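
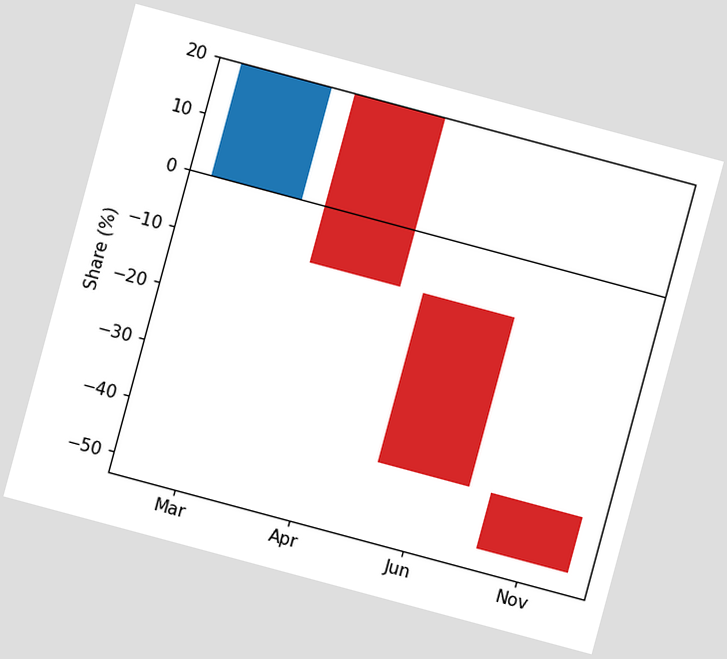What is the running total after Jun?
-40%

The chart is tilted about 15° clockwise. After Jun the running total reaches -40%.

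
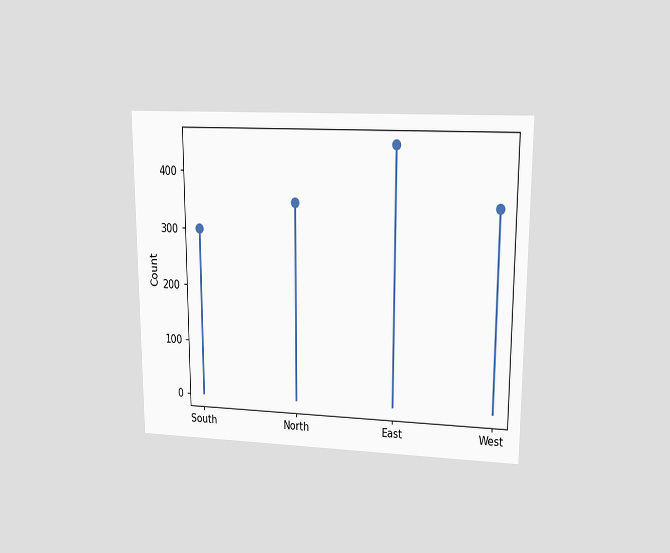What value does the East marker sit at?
450

The chart is viewed at a slight angle. The East marker sits at 450.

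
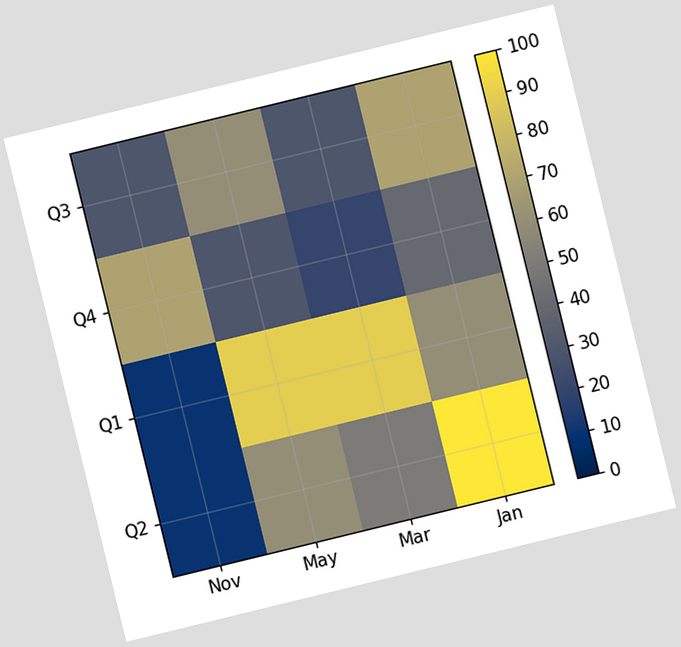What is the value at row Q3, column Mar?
The chart is tilted about 14° counter-clockwise. Matching cell (Q3, Mar) against the colorbar gives 30.

30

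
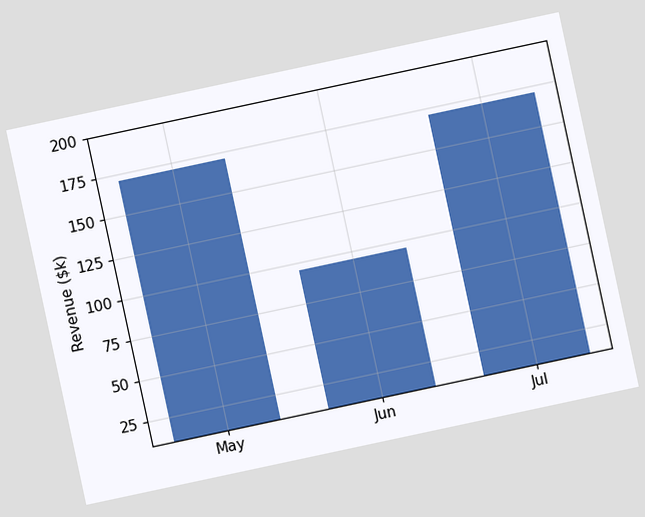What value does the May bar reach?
$171k

The chart is tilted about 12° counter-clockwise. Reading along the chart's y-axis, the May bar reaches $171k.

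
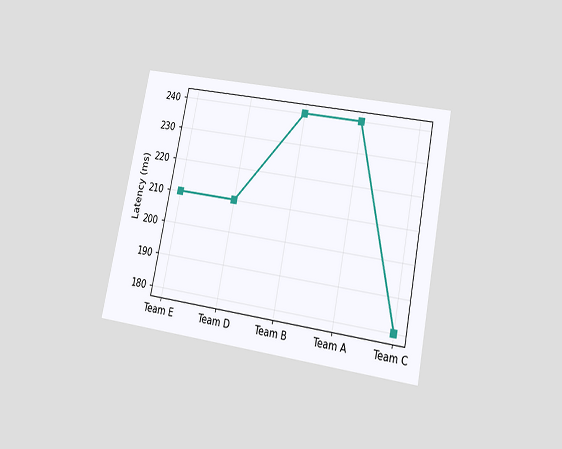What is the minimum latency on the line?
The chart is tilted about 11° clockwise and viewed slightly from below. The lowest point is at Team C, and reading across to the y-axis gives 180ms.

180ms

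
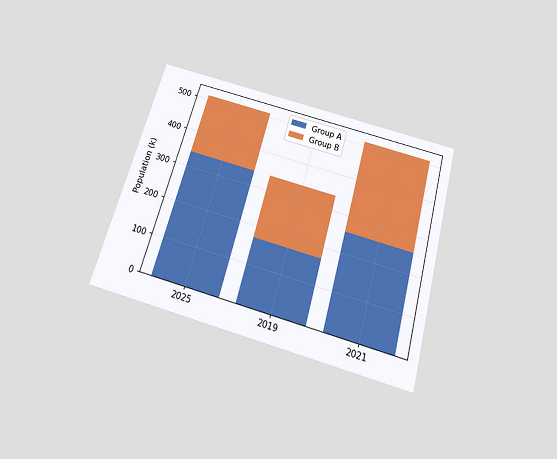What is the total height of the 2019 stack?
340k

The chart is tilted about 16° clockwise and viewed slightly from below. The 2019 stack's top reaches 340k on the y-axis.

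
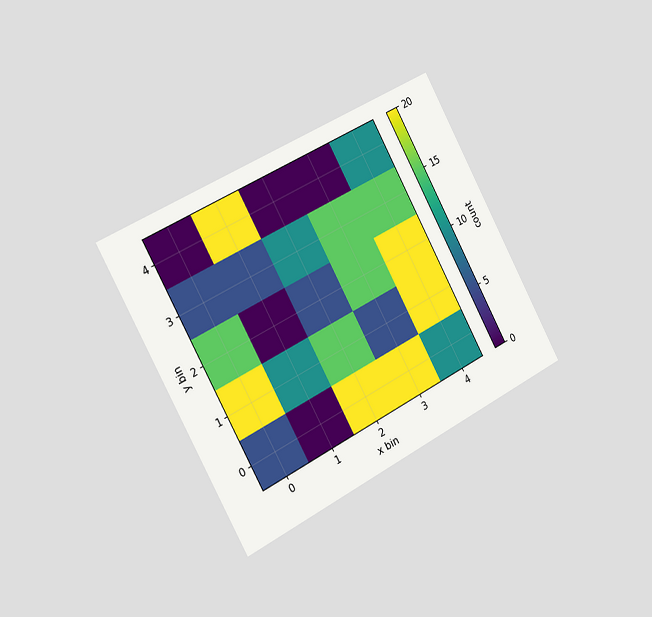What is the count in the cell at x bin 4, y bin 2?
20

The chart is tilted about 28° counter-clockwise and viewed slightly from the left. Matching the cell (4, 2) against the colorbar gives 20.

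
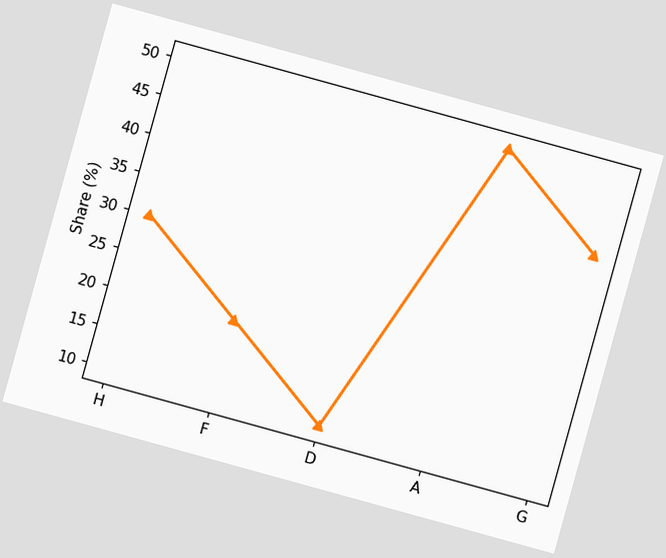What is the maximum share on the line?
The chart is tilted about 15° clockwise. The highest point is at A, and reading across to the y-axis gives 50%.

50%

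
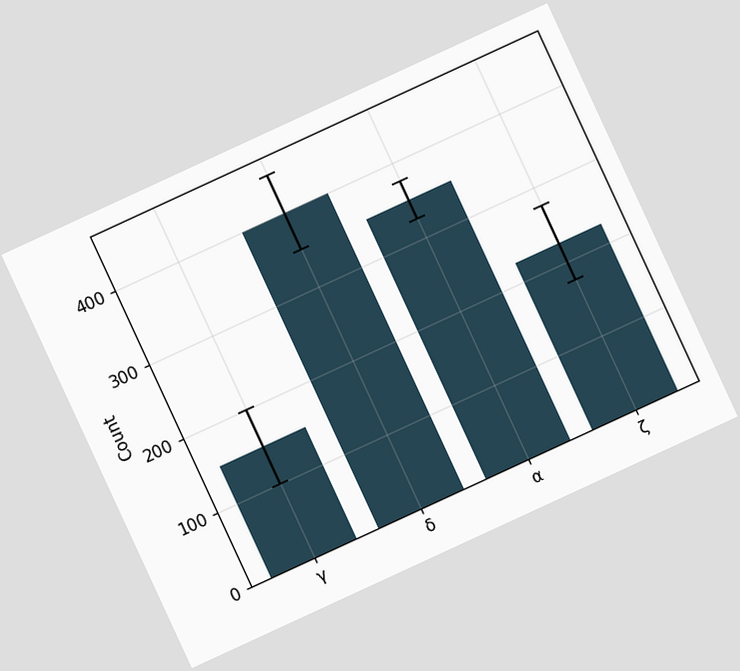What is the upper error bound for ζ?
The chart is tilted about 25° counter-clockwise. The ζ bar's upper whisker reaches 275.

275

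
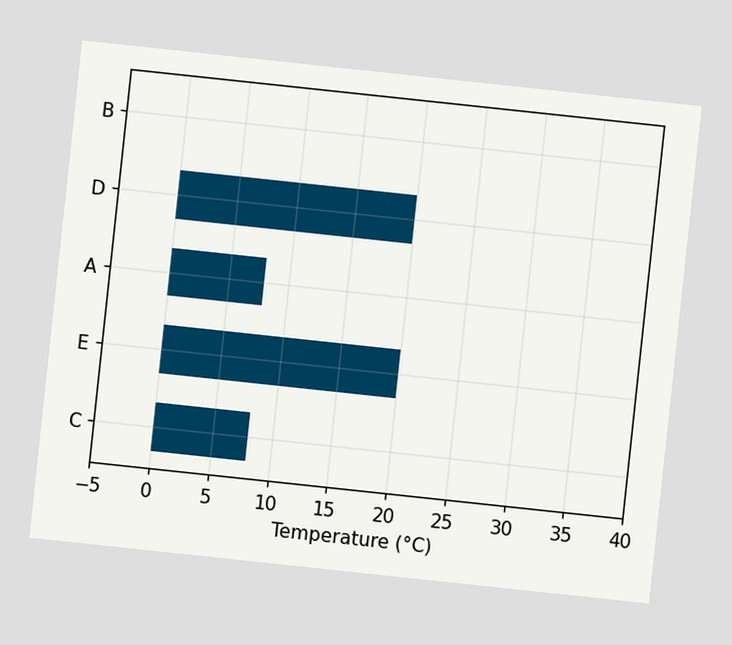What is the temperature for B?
The chart is tilted about 6° clockwise. Reading along the chart's x-axis, the B bar reaches 0°C.

0°C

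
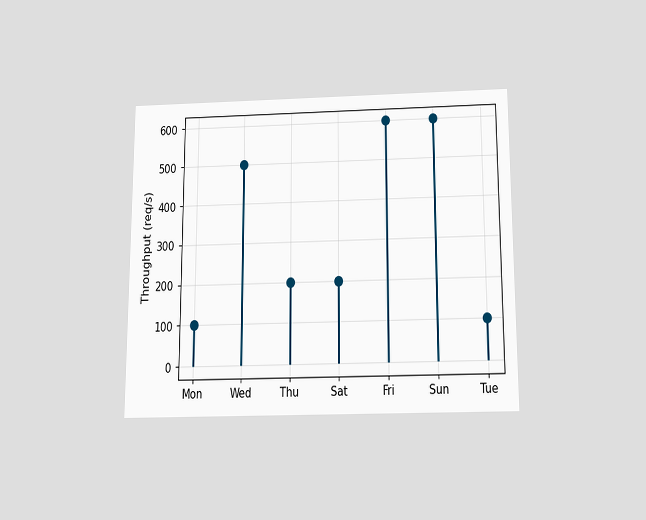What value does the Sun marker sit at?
600req/s

The chart is viewed slightly from below. The Sun marker sits at 600req/s.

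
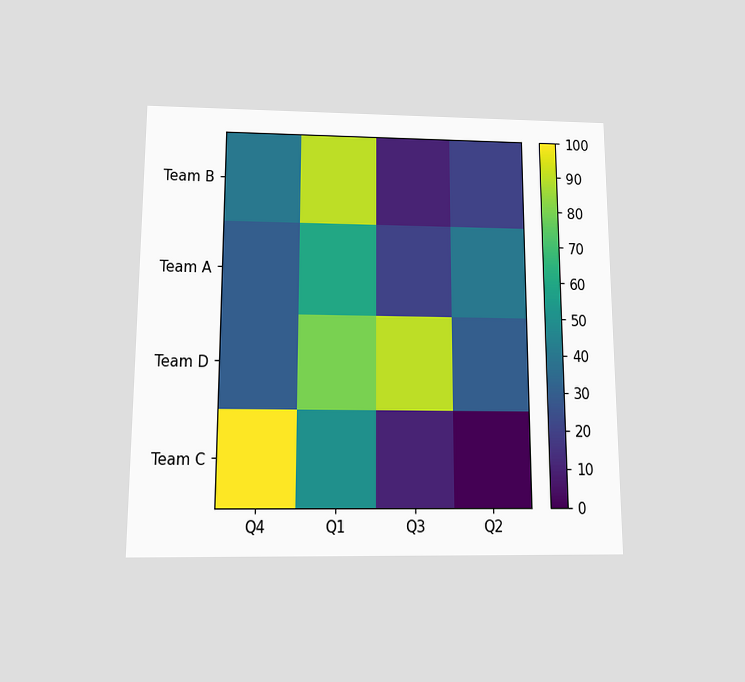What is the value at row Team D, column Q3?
The chart is viewed slightly from below. Matching cell (Team D, Q3) against the colorbar gives 90.

90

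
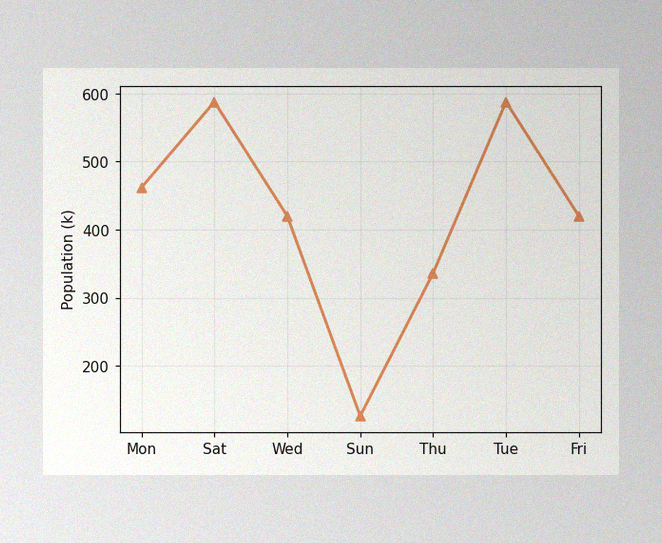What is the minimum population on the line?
126k

The image has some photo noise and uneven lighting. The lowest point is at Sun, and reading across to the y-axis gives 126k.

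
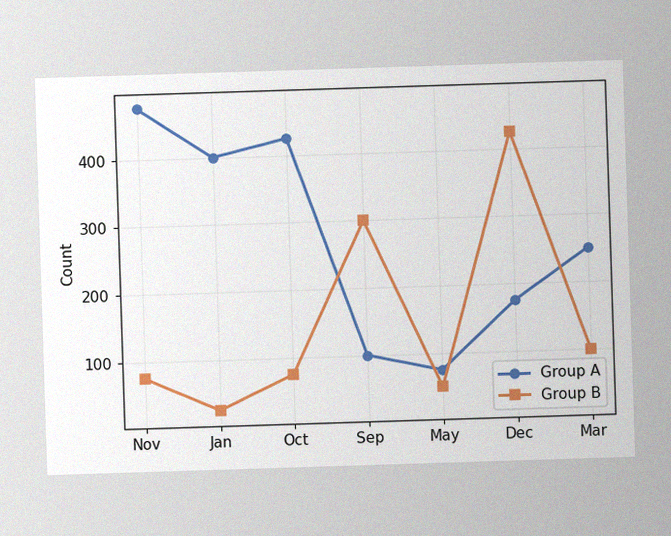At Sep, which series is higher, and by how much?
The image has some photo noise and uneven lighting. At Sep, Group B sits above the other line by 200.

Group B, by 200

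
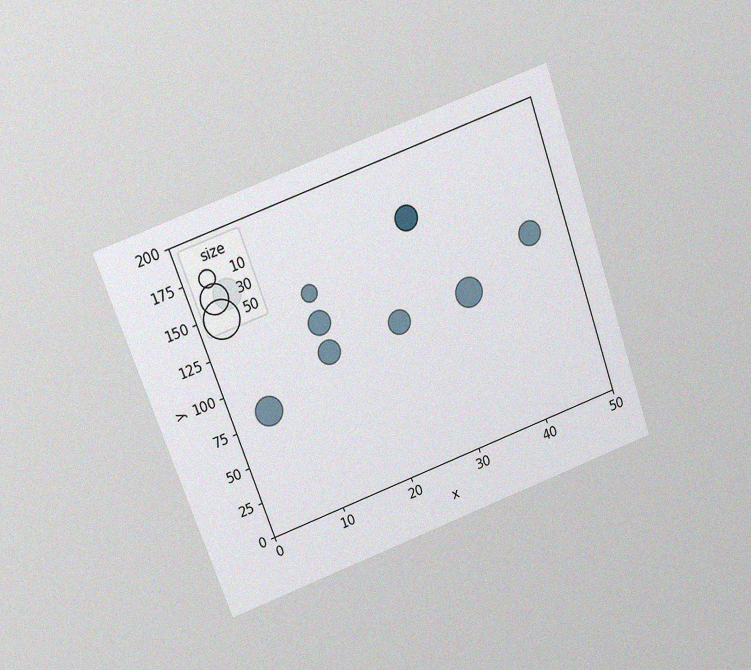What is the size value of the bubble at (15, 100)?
The chart is tilted about 20° counter-clockwise and viewed slightly from above, with some photo noise. Matching the bubble at (15, 100) against the size legend gives 20.

20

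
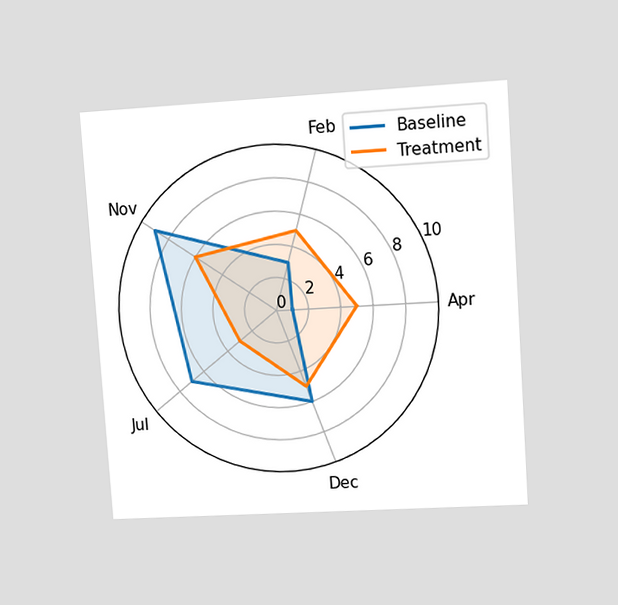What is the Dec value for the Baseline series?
6

The chart is tilted about 4° counter-clockwise and viewed at a slight angle. On the Dec axis, Baseline reaches 6.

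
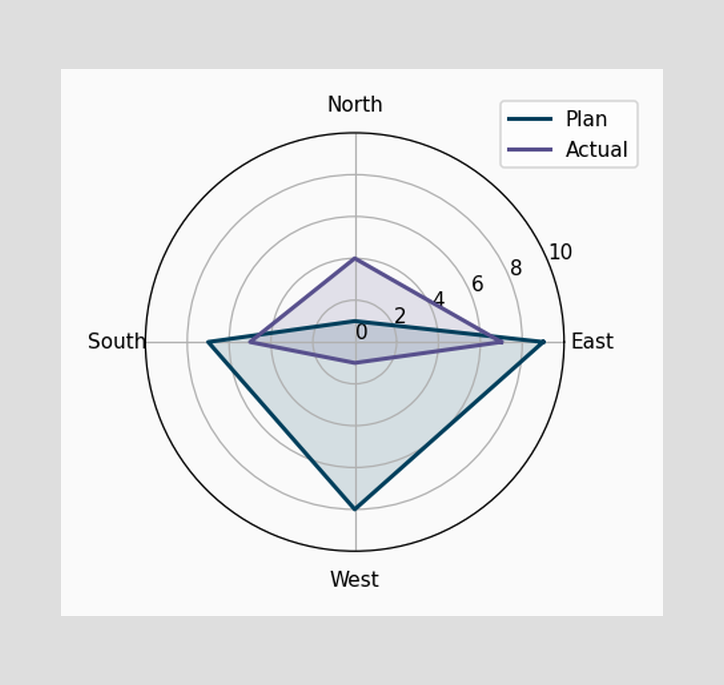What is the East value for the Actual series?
7

On the East axis, Actual reaches 7.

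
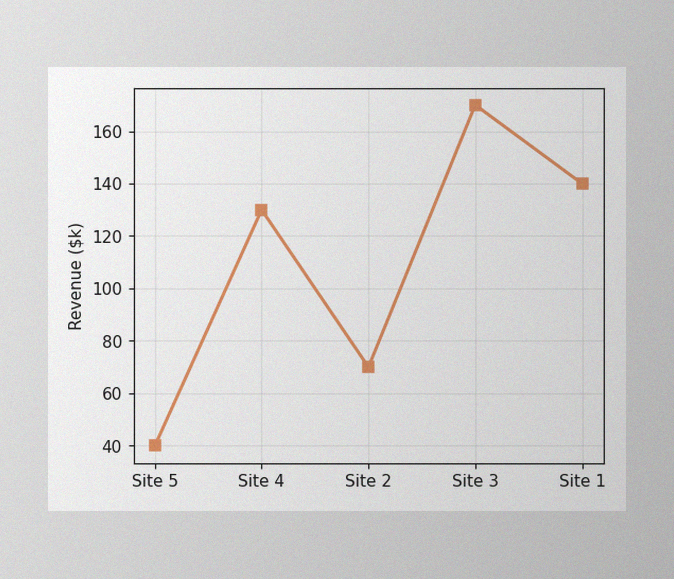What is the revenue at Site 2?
$70k

The image has some photo noise and uneven lighting. At Site 2, the line is at $70k.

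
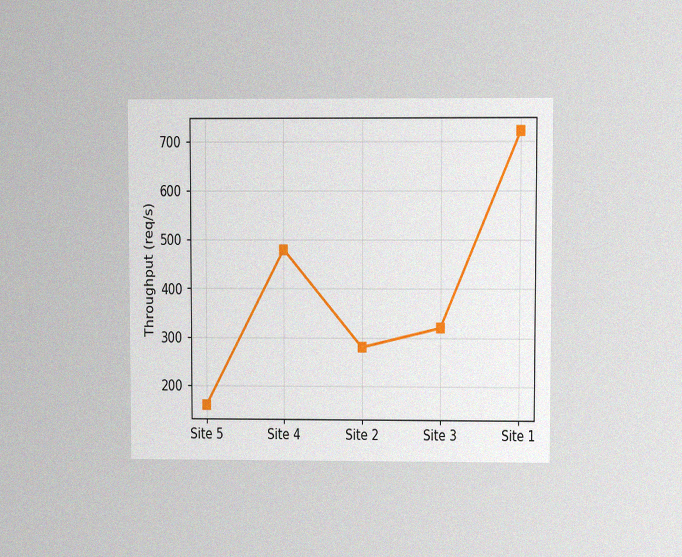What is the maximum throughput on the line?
720req/s

The chart is viewed at a slight angle, with some photo noise. The highest point is at Site 1, and reading across to the y-axis gives 720req/s.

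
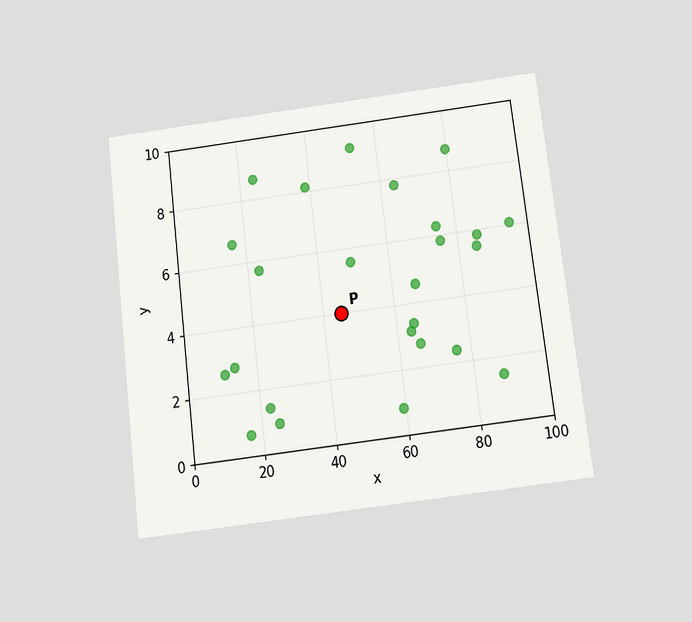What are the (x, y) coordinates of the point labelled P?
The chart is tilted about 7° counter-clockwise and viewed slightly from below. Following the gridlines from P to each axis, P sits at (45, 4).

(45, 4)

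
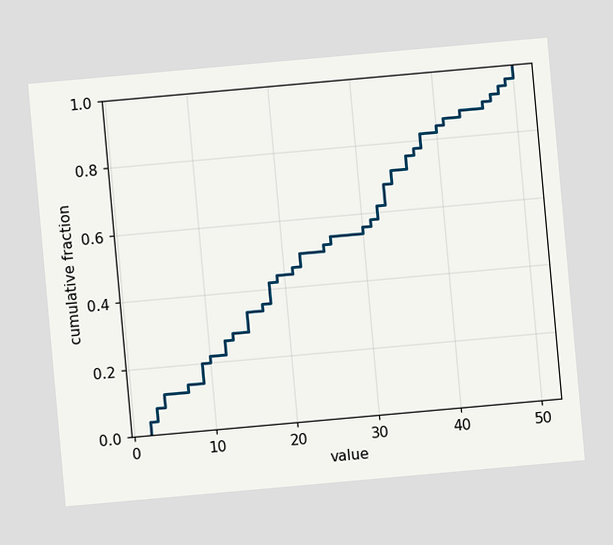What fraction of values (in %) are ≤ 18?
The chart is tilted about 5° counter-clockwise. At x=18 the ECDF step is at 42%.

42%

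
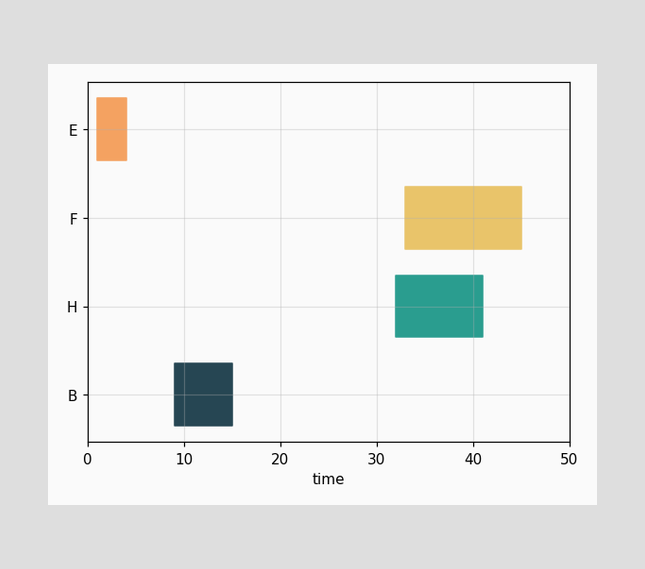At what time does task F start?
The F bar begins at t=33.

33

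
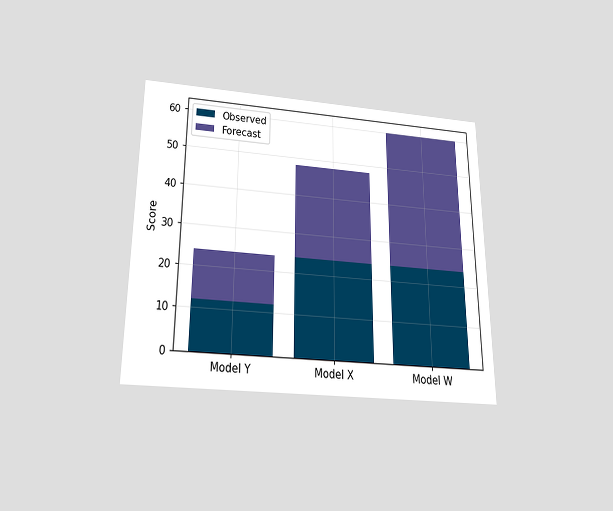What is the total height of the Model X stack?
48

The chart is viewed slightly from below. The Model X stack's top reaches 48 on the y-axis.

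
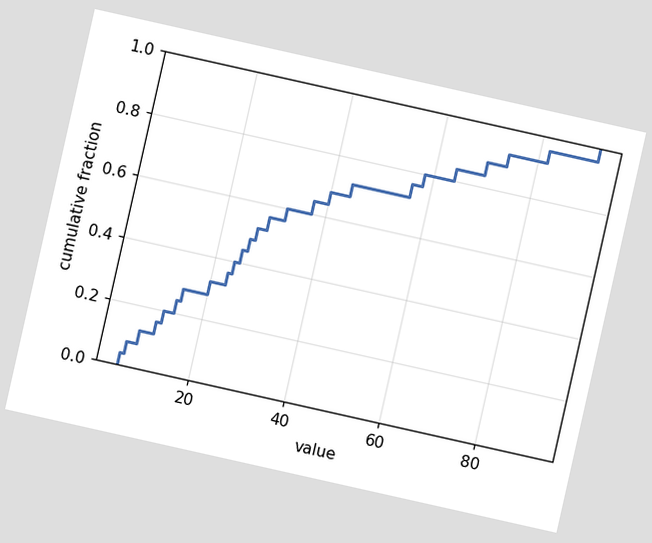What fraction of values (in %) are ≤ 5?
4%

The chart is tilted about 13° clockwise. At x=5 the ECDF step is at 4%.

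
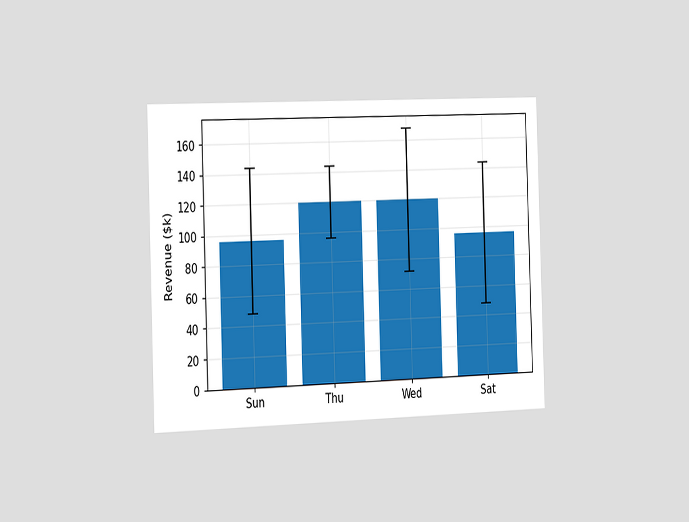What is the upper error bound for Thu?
The chart is viewed slightly from the left. The Thu bar's upper whisker reaches $144k.

$144k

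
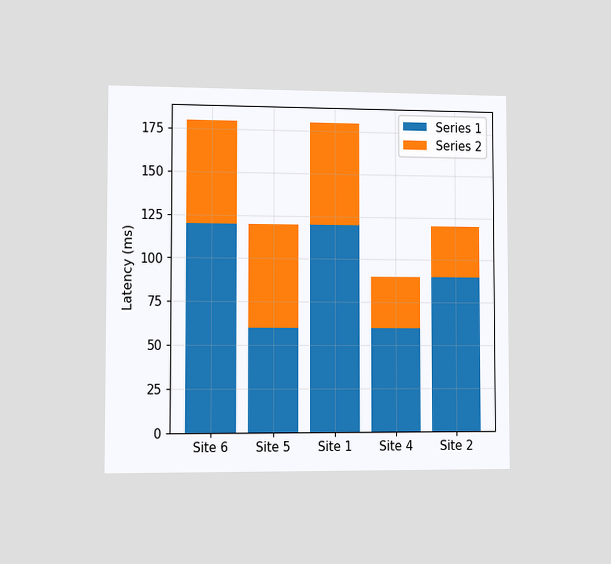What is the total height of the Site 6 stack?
The chart is viewed slightly from the left. The Site 6 stack's top reaches 180ms on the y-axis.

180ms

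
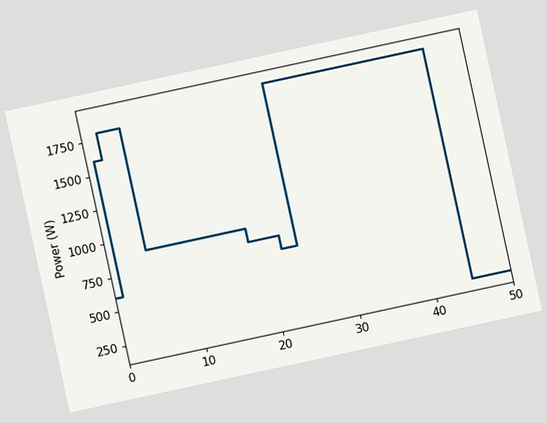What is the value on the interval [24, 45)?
The chart is tilted about 12° counter-clockwise. On [24, 45) the step sits at 1900W.

1900W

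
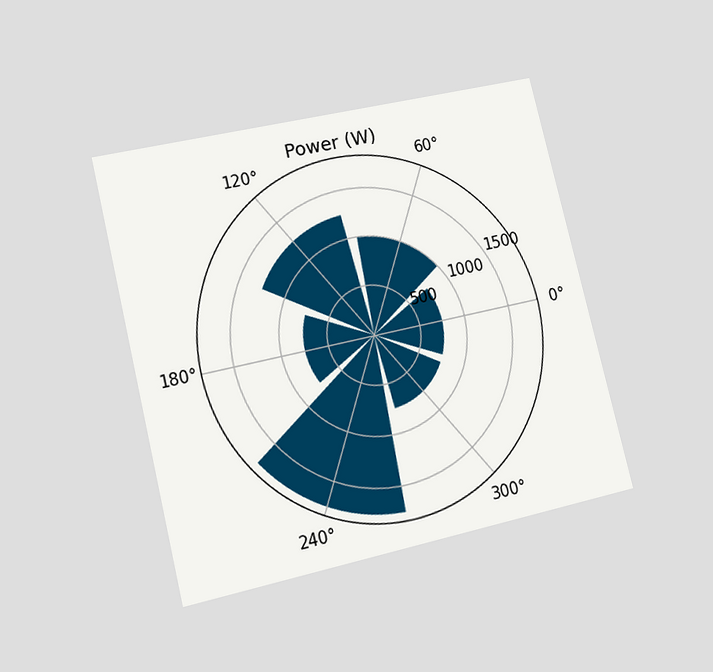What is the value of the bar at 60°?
1000W

The chart is tilted about 14° counter-clockwise and viewed at a slight angle. The bar at 60° reaches 1000W on the radial axis.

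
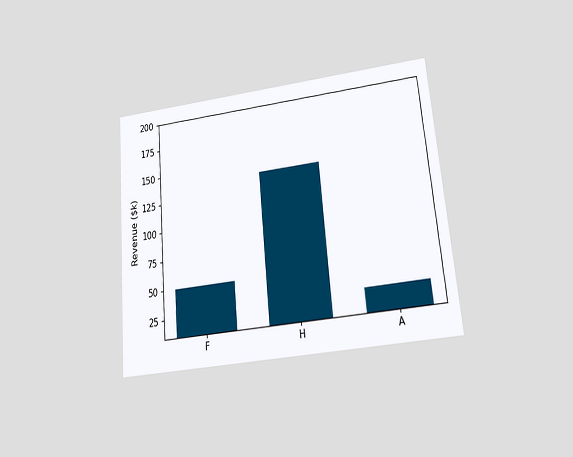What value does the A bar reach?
The chart is tilted about 5° counter-clockwise and viewed at a slight angle. Reading along the chart's y-axis, the A bar reaches $30k.

$30k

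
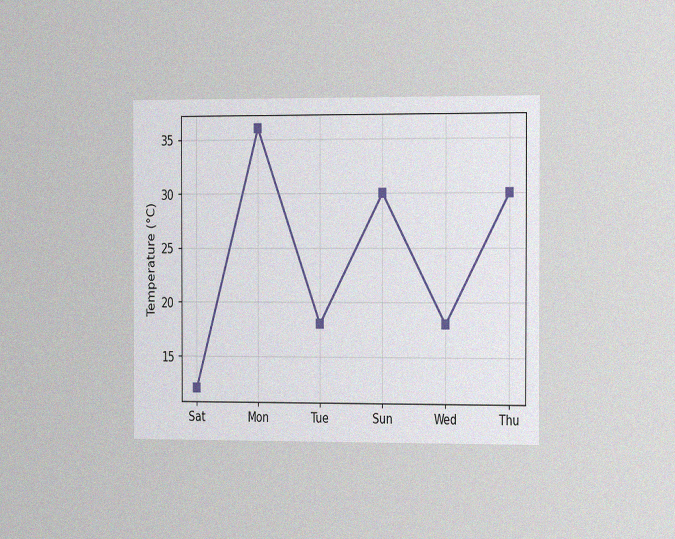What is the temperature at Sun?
The chart is viewed slightly from the right, with some photo noise. At Sun, the line is at 30°C.

30°C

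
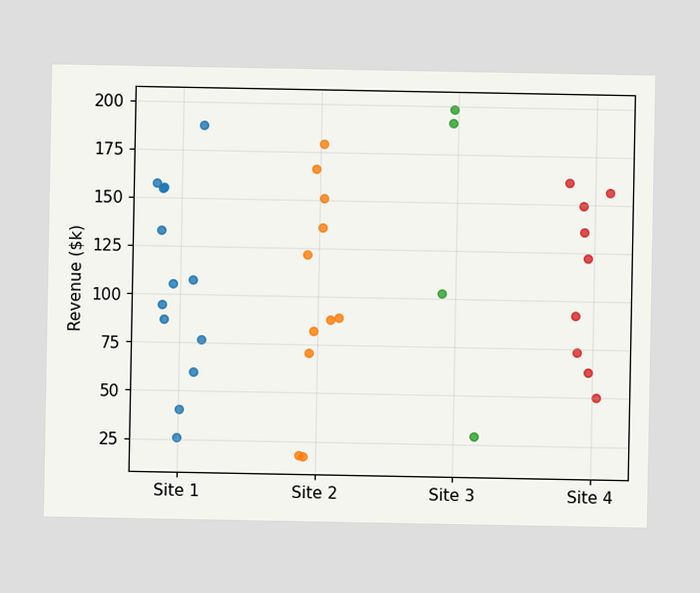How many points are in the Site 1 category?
13

Counting the markers in the Site 1 column gives 13.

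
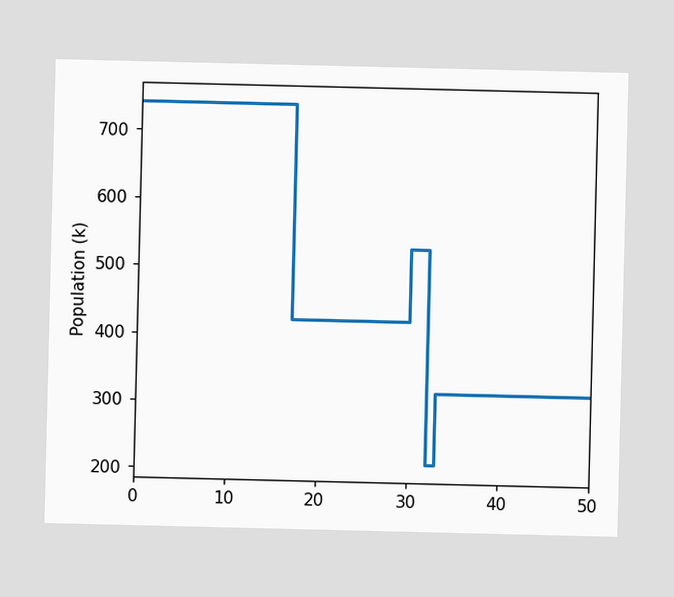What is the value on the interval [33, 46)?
On [33, 46) the step sits at 318k.

318k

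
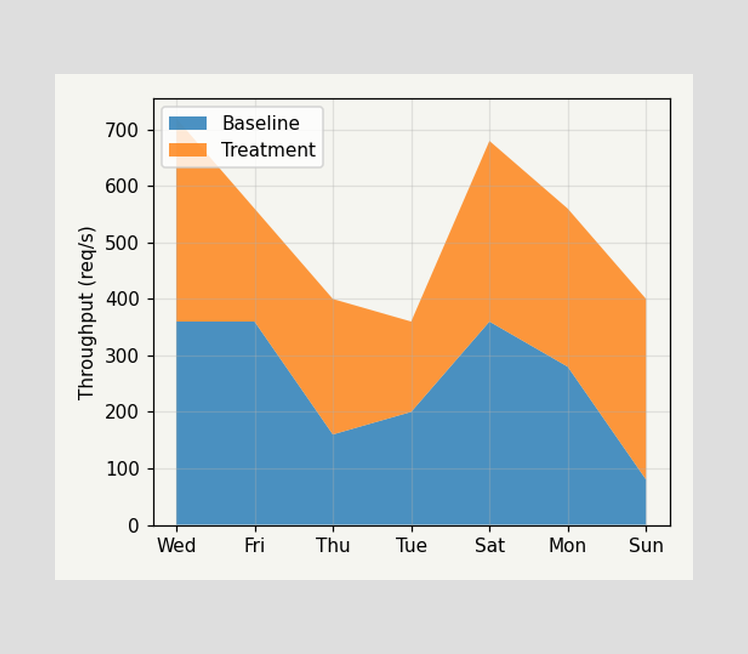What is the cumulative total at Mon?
The stacked total at Mon reaches 560req/s.

560req/s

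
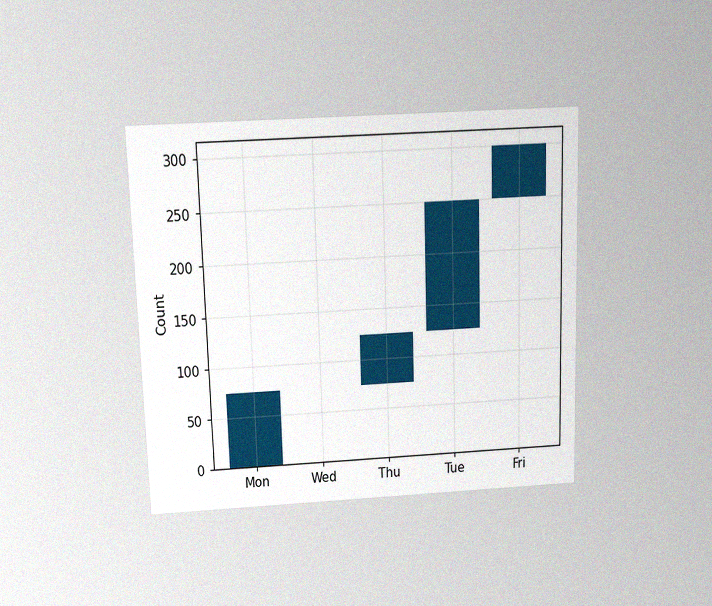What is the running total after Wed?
75

The chart is viewed slightly from above, with some photo noise. After Wed the running total reaches 75.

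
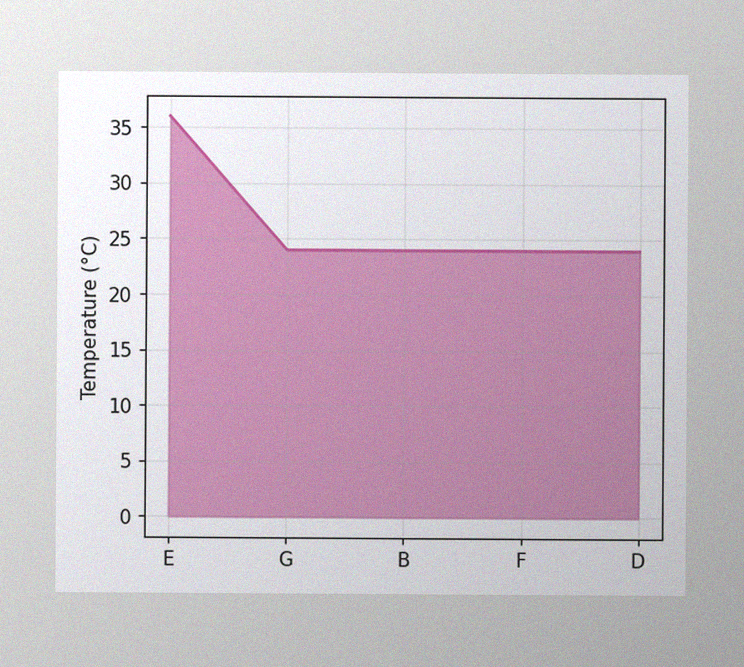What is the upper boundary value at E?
The image has some photo noise and uneven lighting. At E the upper boundary is at 36°C.

36°C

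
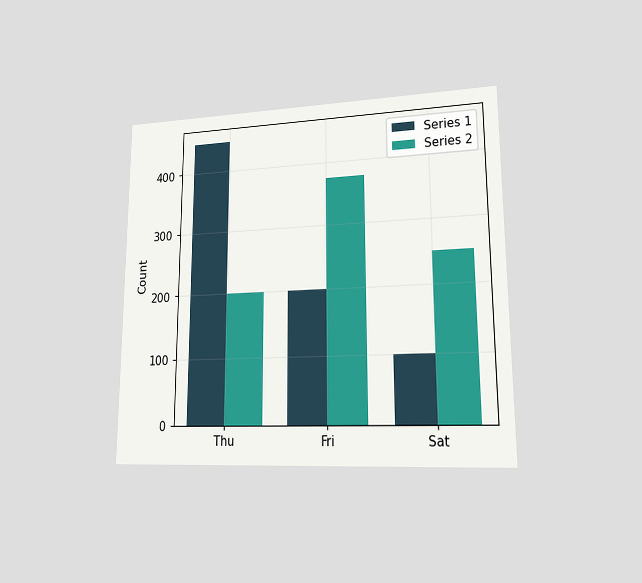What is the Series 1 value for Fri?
200

The chart is viewed at a slight angle. The Series 1 bar at Fri reaches 200 on the y-axis.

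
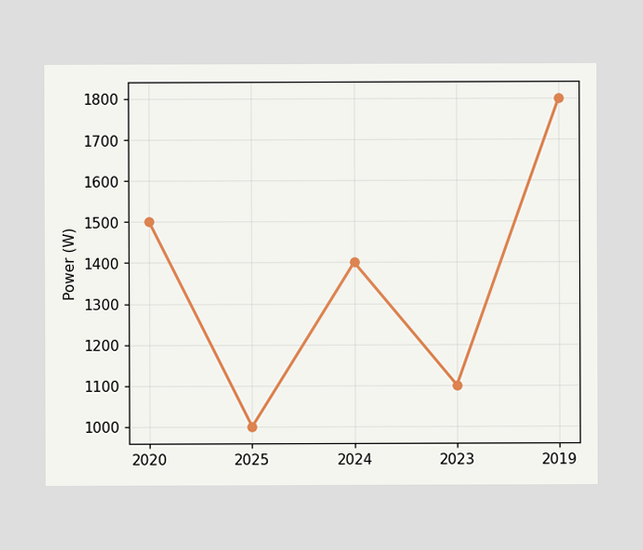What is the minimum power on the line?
1000W

The lowest point is at 2025, and reading across to the y-axis gives 1000W.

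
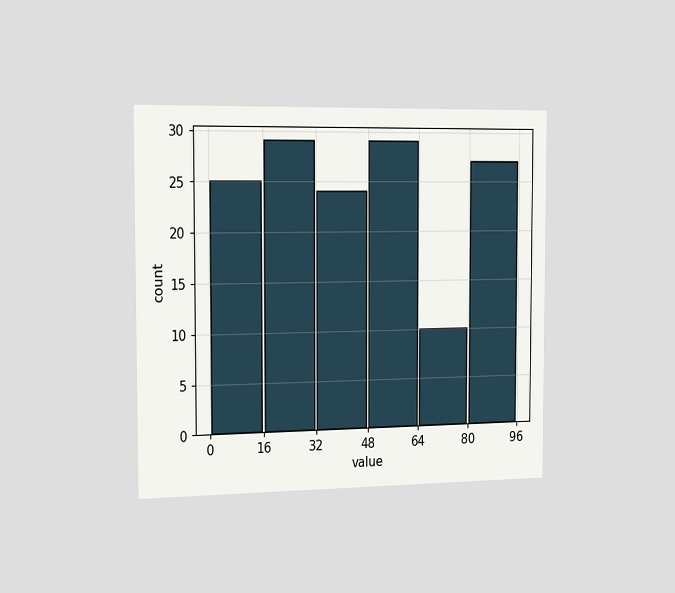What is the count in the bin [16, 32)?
The chart is viewed slightly from the left. The [16, 32) bin has height 29.

29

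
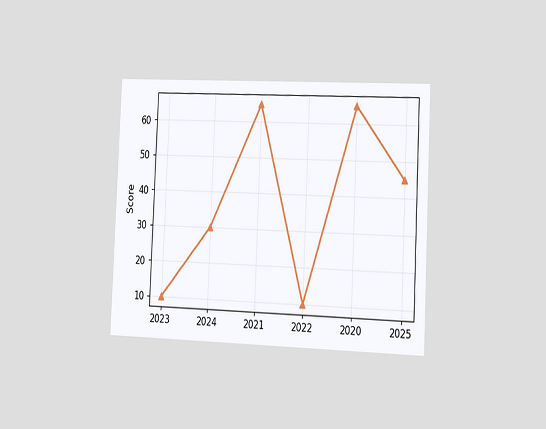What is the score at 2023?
10

The chart is tilted about 3° clockwise and viewed slightly from the right. At 2023, the line is at 10.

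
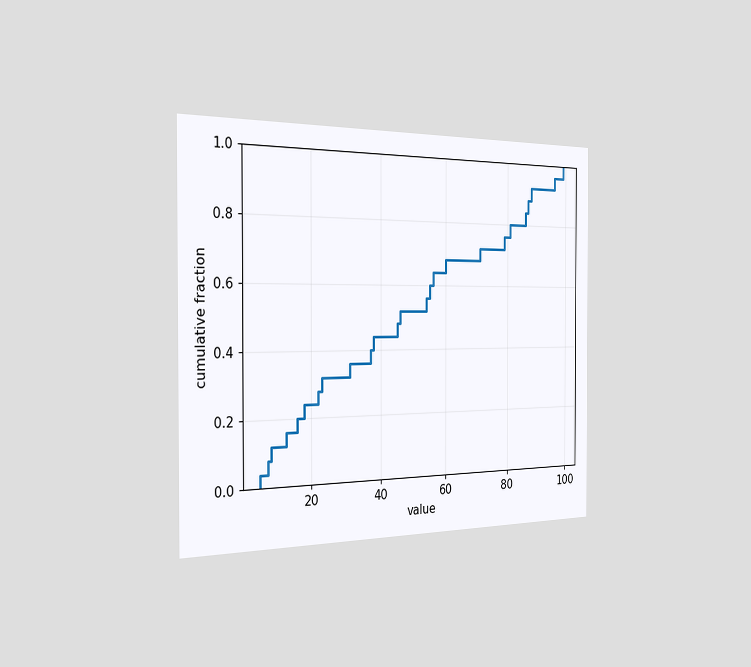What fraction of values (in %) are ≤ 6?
4%

The chart is viewed slightly from the left. At x=6 the ECDF step is at 4%.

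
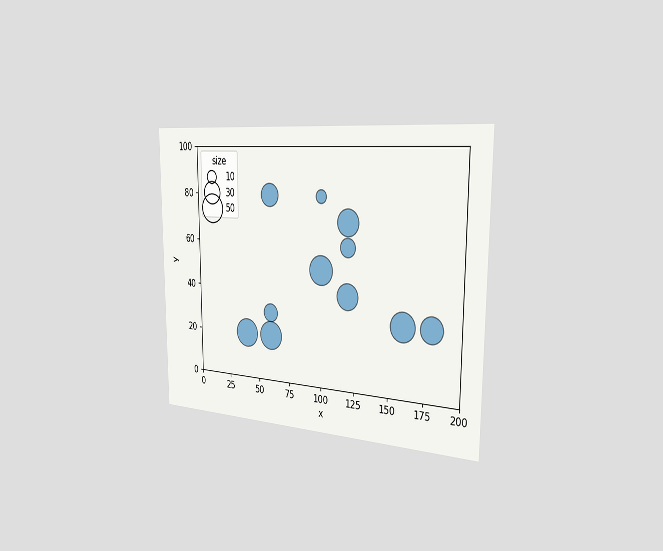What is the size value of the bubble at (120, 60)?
The chart is viewed slightly from the right. Matching the bubble at (120, 60) against the size legend gives 20.

20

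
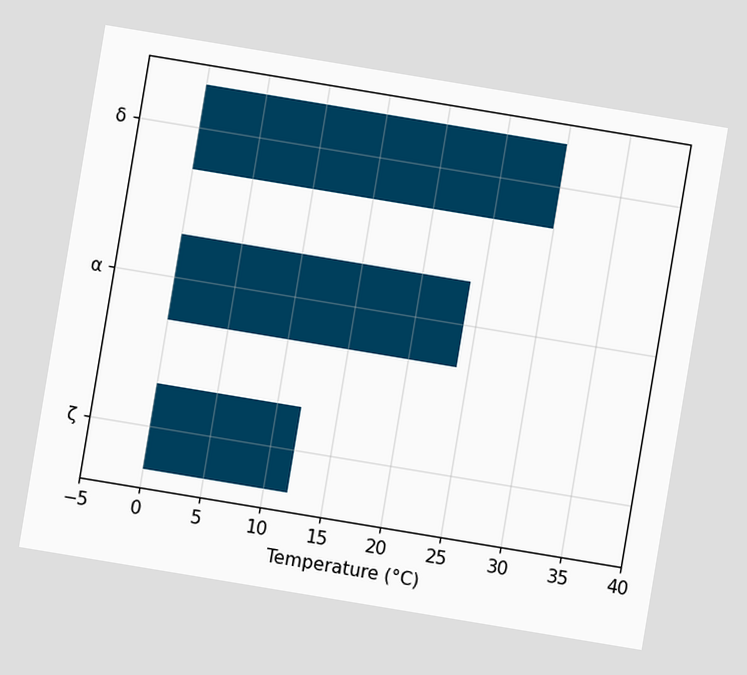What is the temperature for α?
The chart is tilted about 9° clockwise. Reading along the chart's x-axis, the α bar reaches 24°C.

24°C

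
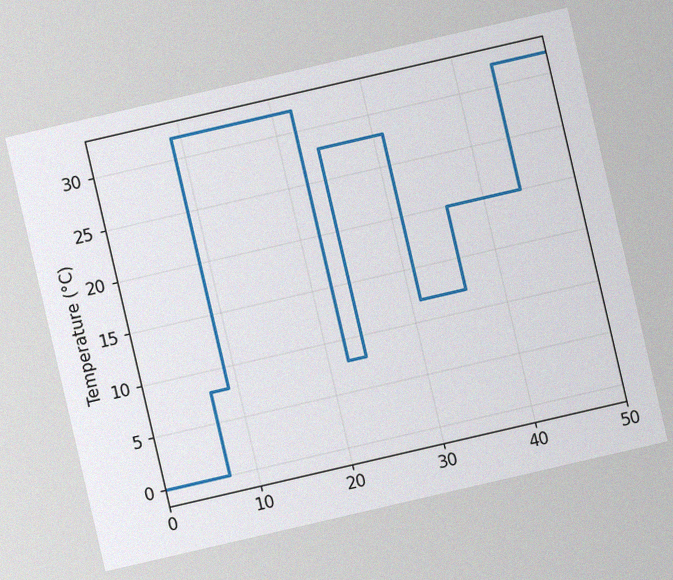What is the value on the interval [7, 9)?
The chart is tilted about 13° counter-clockwise, with some photo noise. On [7, 9) the step sits at 8°C.

8°C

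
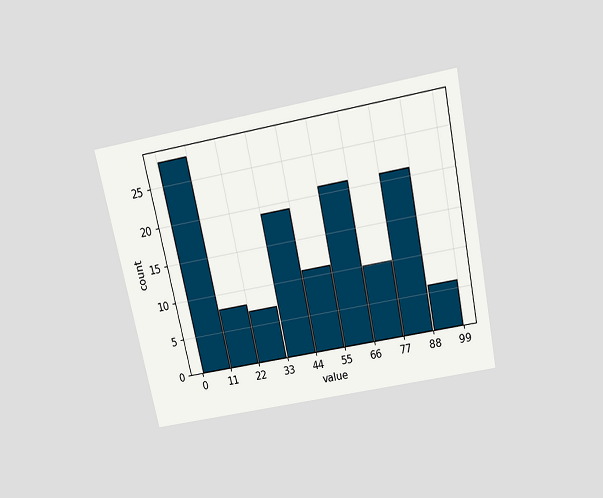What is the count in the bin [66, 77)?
The chart is tilted about 12° counter-clockwise and viewed slightly from above. The [66, 77) bin has height 10.

10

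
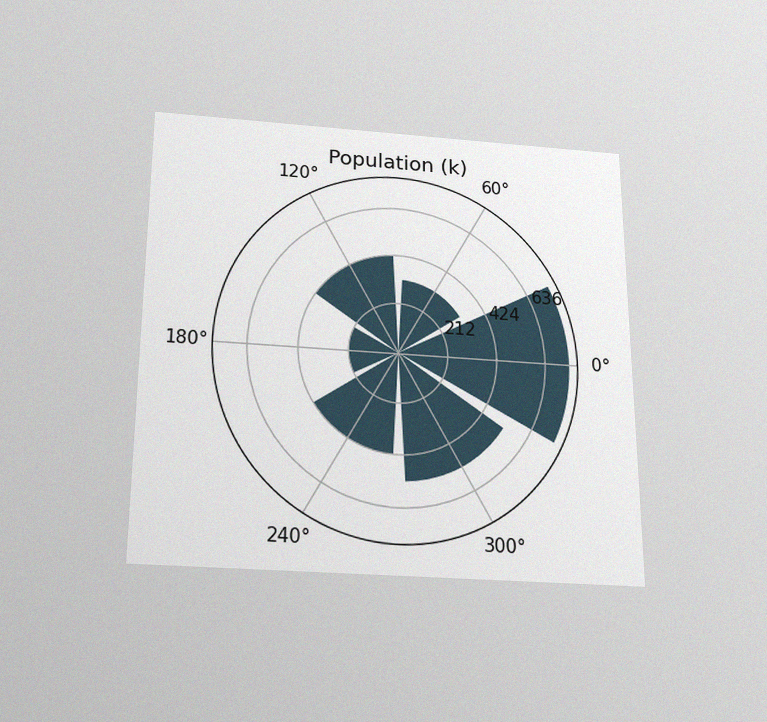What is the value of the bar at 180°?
212k

The chart is viewed slightly from below, with some photo noise. The bar at 180° reaches 212k on the radial axis.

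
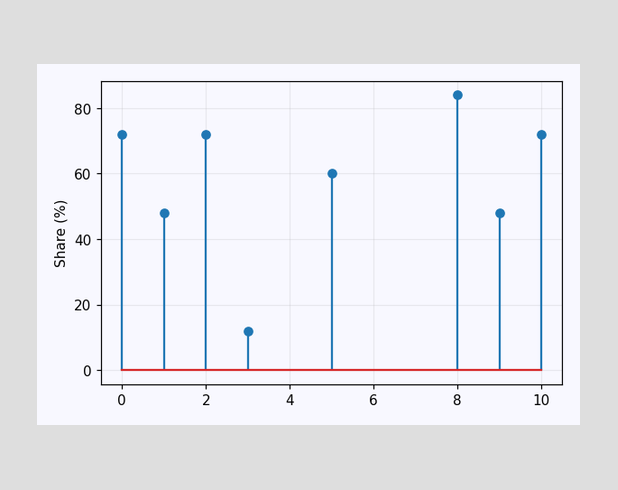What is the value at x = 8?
84%

The stem at x=8 reaches 84%.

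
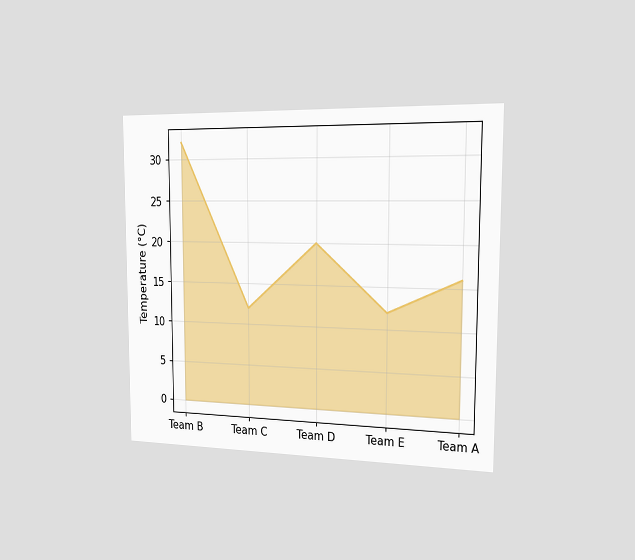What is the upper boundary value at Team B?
32°C

The chart is viewed slightly from the right. At Team B the upper boundary is at 32°C.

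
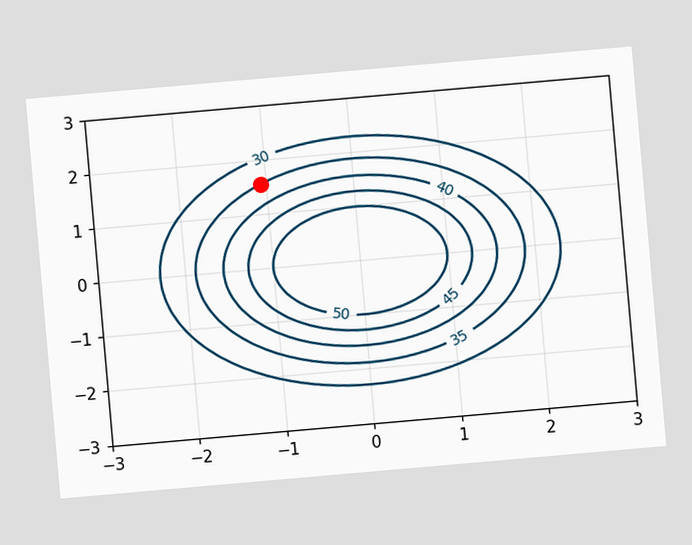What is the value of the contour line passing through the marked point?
The chart is tilted about 5° counter-clockwise. The marked point sits on the contour labelled 35.

35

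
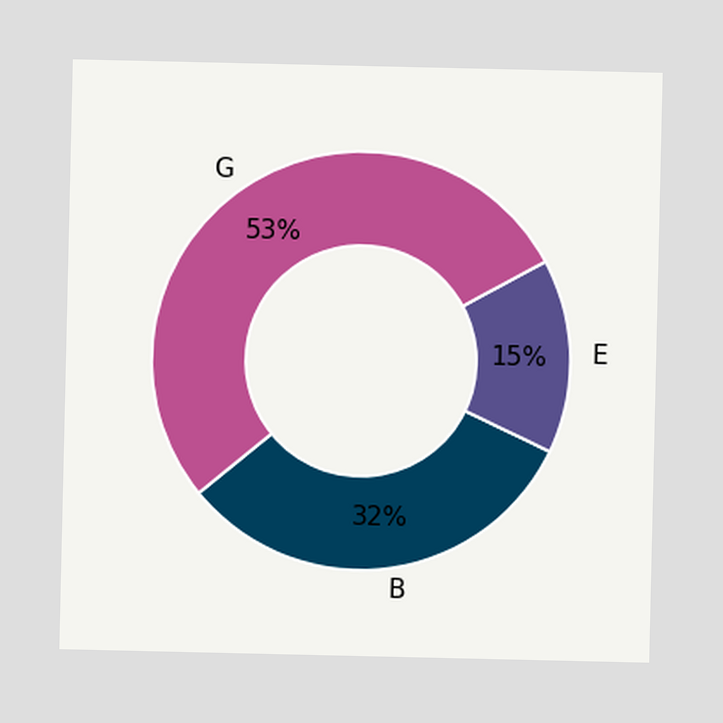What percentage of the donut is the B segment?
32%

The B segment takes up 32% of the ring.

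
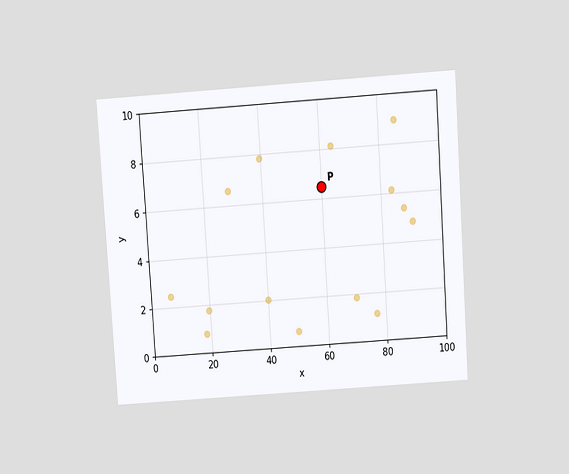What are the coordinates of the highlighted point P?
(60, 6.5)

The chart is tilted about 4° counter-clockwise and viewed slightly from above. Following the gridlines from P to each axis, P sits at (60, 6.5).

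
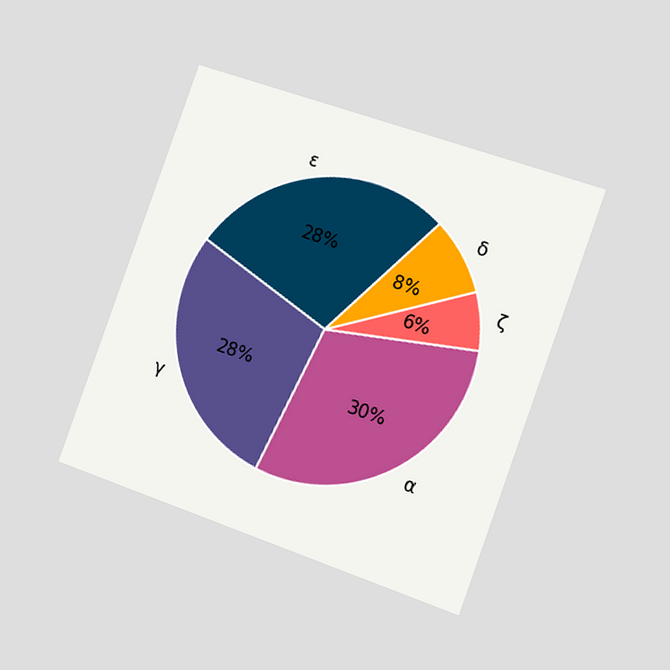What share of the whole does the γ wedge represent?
The chart is tilted about 20° clockwise and viewed slightly from the right. The γ slice takes up 28% of the pie.

28%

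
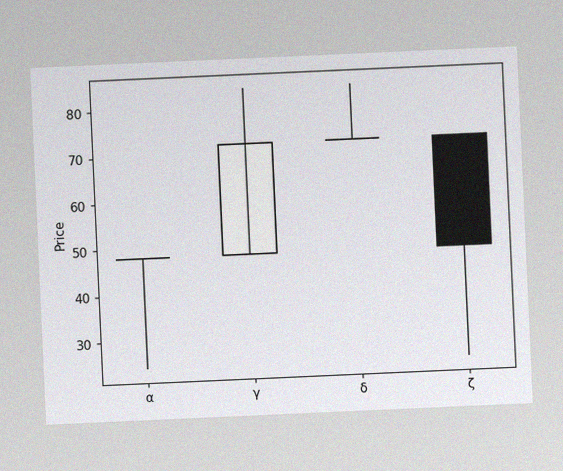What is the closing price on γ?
72

The chart is tilted about 3° counter-clockwise, with some photo noise. The γ candle closes at 72.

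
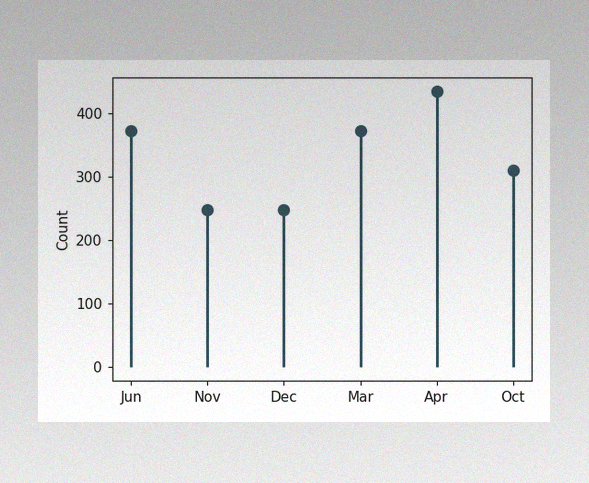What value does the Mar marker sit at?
372

The image has some photo noise and uneven lighting. The Mar marker sits at 372.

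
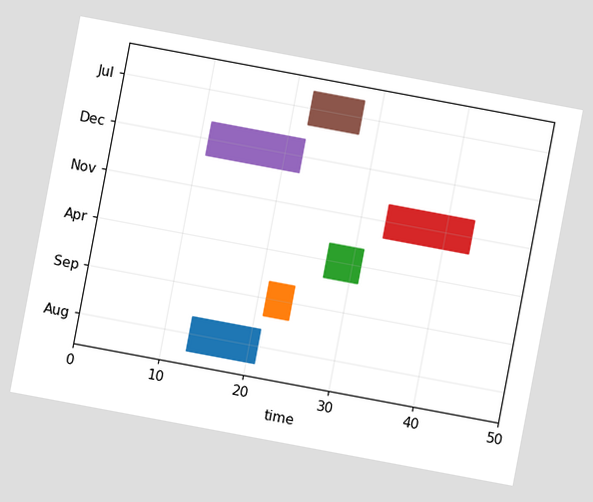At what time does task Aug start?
The chart is tilted about 11° clockwise. The Aug bar begins at t=13.

13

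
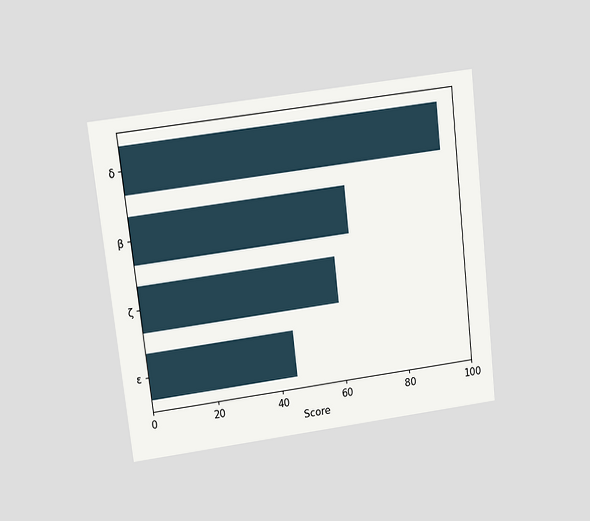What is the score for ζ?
60

The chart is tilted about 7° counter-clockwise and viewed slightly from above. Reading along the chart's x-axis, the ζ bar reaches 60.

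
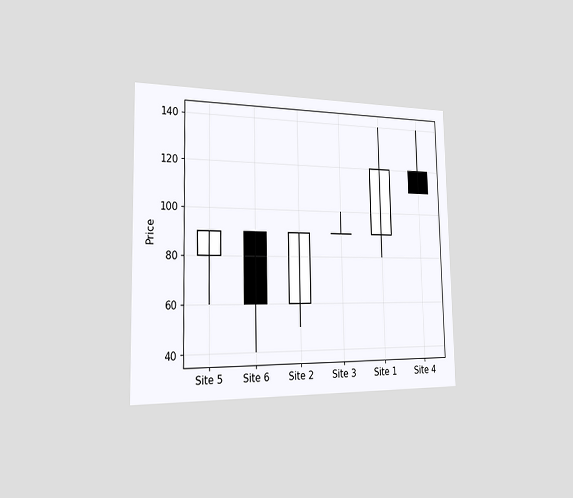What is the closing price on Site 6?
60

The chart is viewed slightly from the left. The Site 6 candle closes at 60.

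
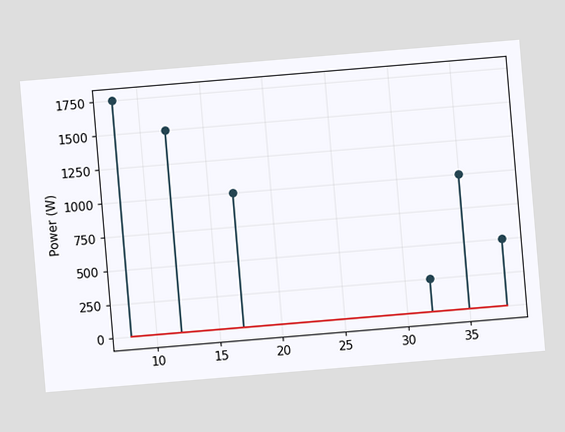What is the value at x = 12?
1500W

The chart is tilted about 5° counter-clockwise. The stem at x=12 reaches 1500W.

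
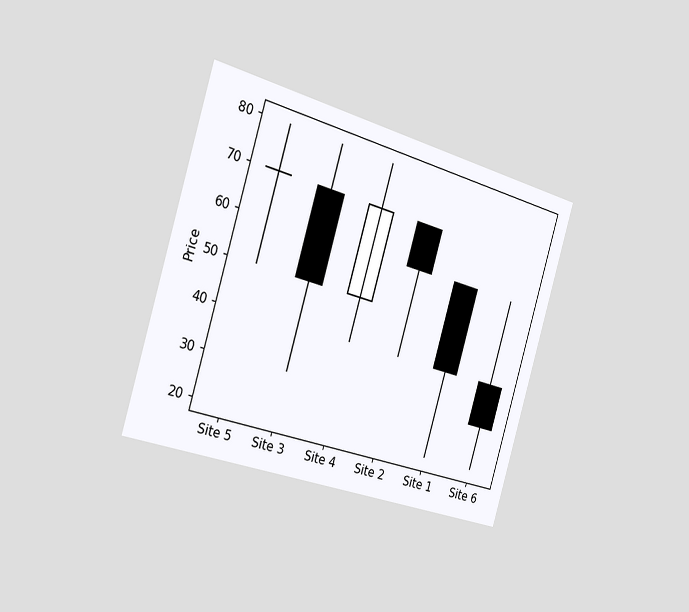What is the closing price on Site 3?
50

The chart is tilted about 17° clockwise and viewed slightly from the left. The Site 3 candle closes at 50.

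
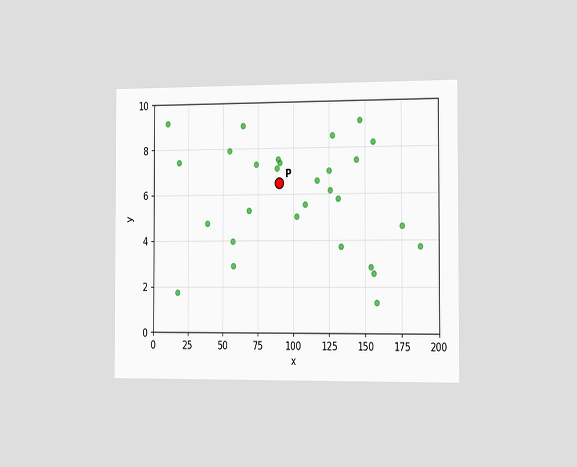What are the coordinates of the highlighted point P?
(90, 6.5)

The chart is viewed slightly from the right. Following the gridlines from P to each axis, P sits at (90, 6.5).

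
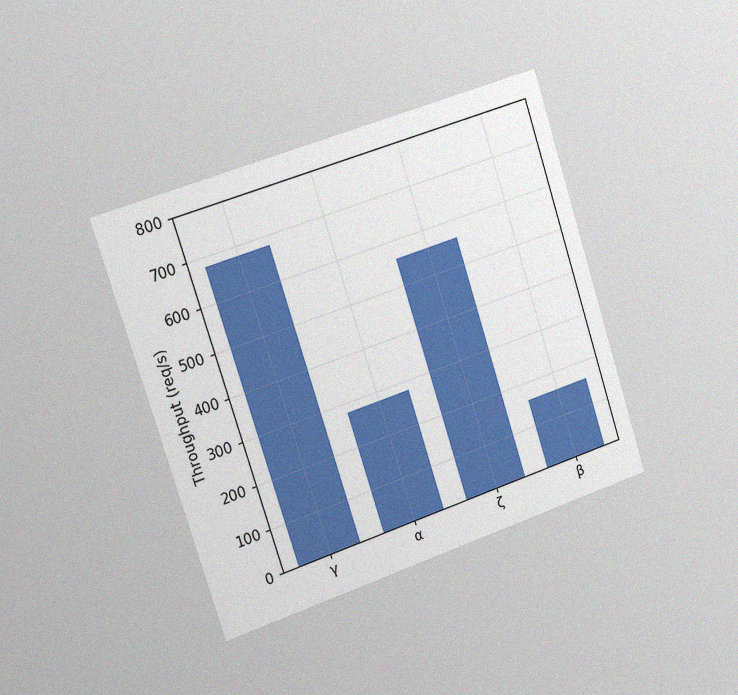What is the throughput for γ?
680req/s

The chart is tilted about 18° counter-clockwise and viewed slightly from the left, with some photo noise. Reading along the chart's y-axis, the γ bar reaches 680req/s.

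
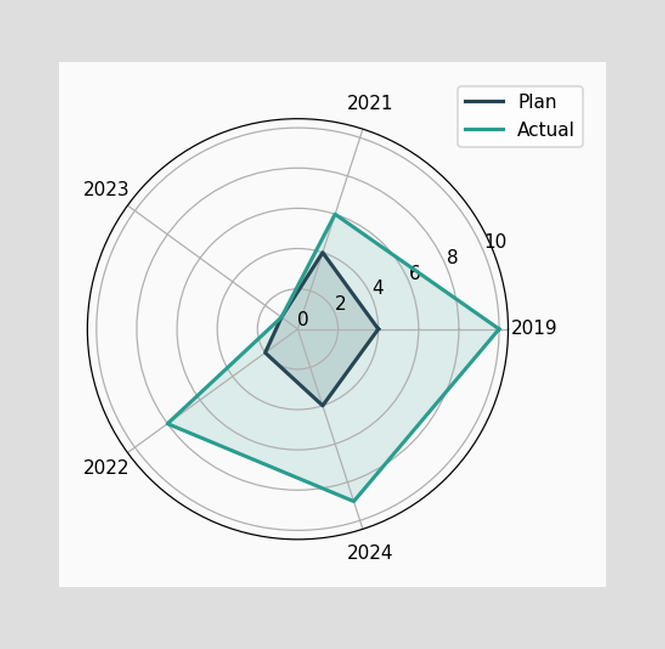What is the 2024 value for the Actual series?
9

On the 2024 axis, Actual reaches 9.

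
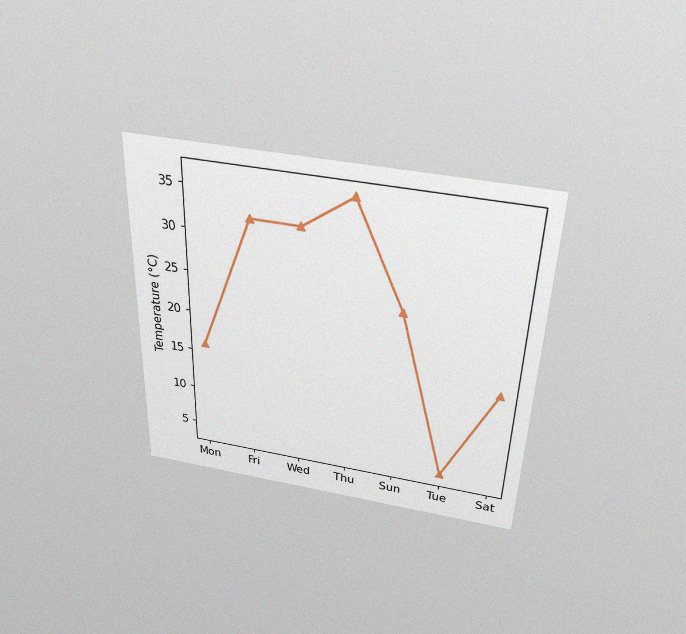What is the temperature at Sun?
24°C

The chart is viewed slightly from above, with some photo noise. At Sun, the line is at 24°C.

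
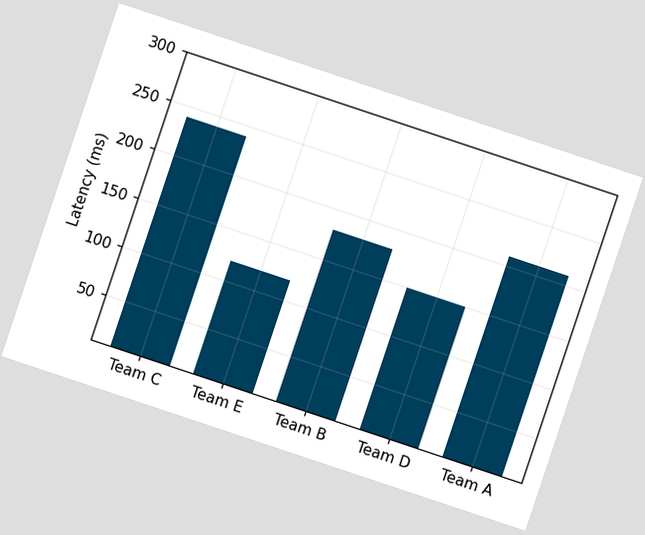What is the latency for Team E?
120ms

The chart is tilted about 18° clockwise. Reading along the chart's y-axis, the Team E bar reaches 120ms.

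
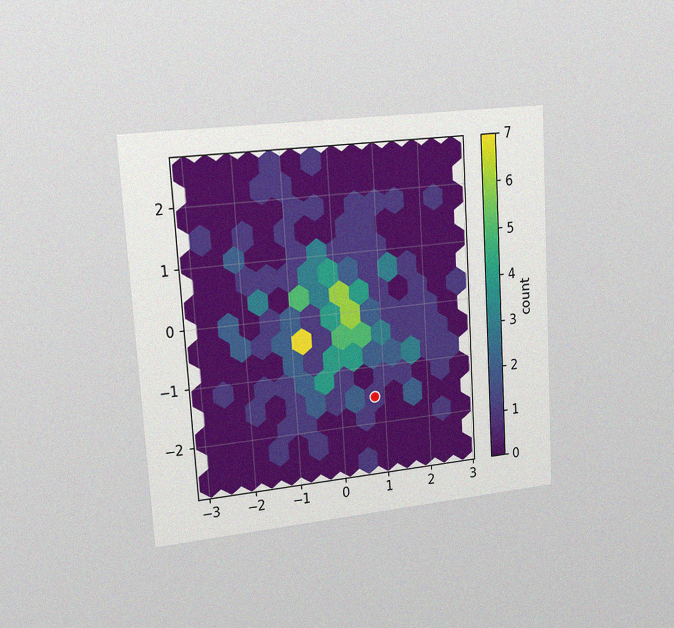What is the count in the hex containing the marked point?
The chart is tilted about 4° counter-clockwise and viewed slightly from the left, with some photo noise. The marked hex reads 1 on the colorbar.

1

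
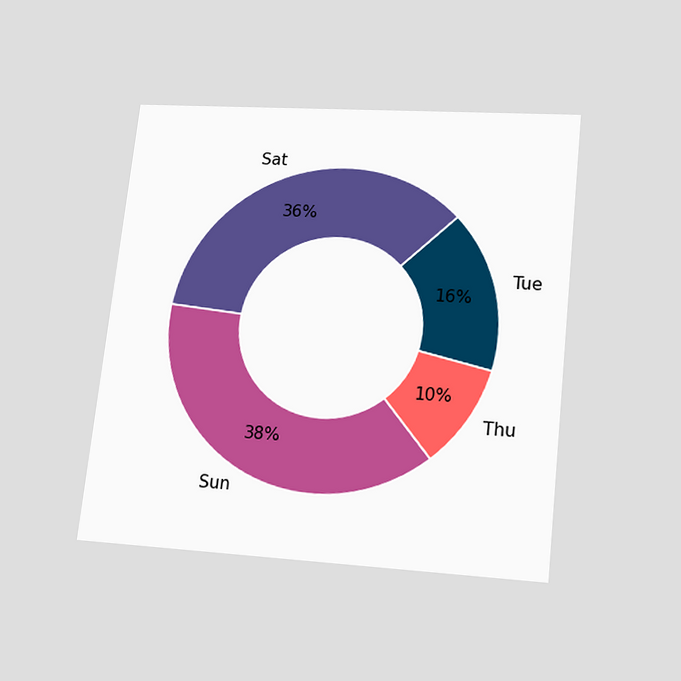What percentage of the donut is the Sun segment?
38%

The chart is tilted about 6° clockwise and viewed slightly from below. The Sun segment takes up 38% of the ring.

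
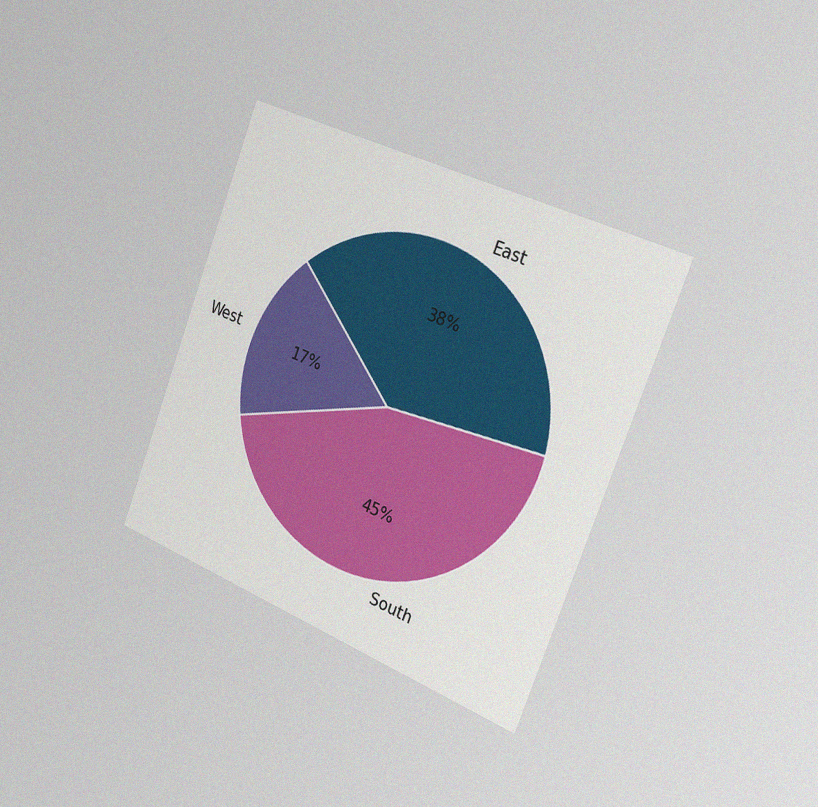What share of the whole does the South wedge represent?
45%

The chart is tilted about 21° clockwise and viewed slightly from the right, with some photo noise. The South slice takes up 45% of the pie.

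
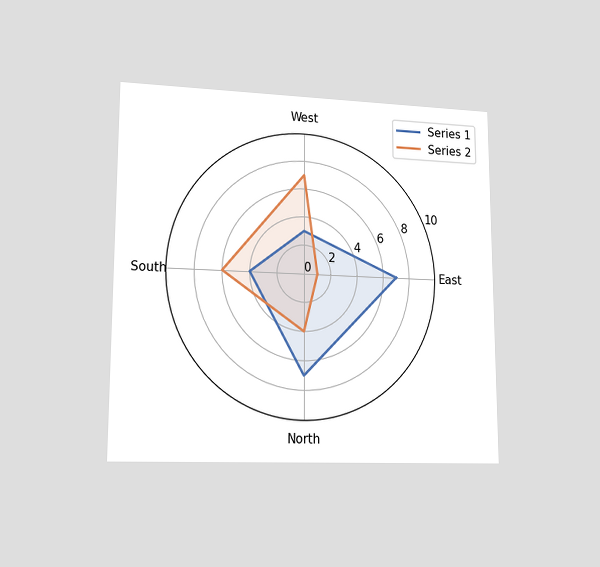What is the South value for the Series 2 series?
6

The chart is viewed at a slight angle. On the South axis, Series 2 reaches 6.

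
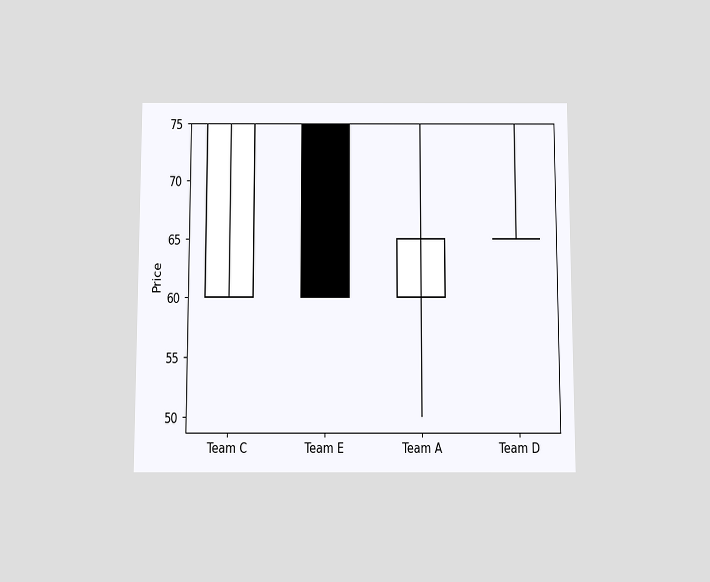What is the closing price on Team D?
The chart is viewed slightly from below. The Team D candle closes at 65.

65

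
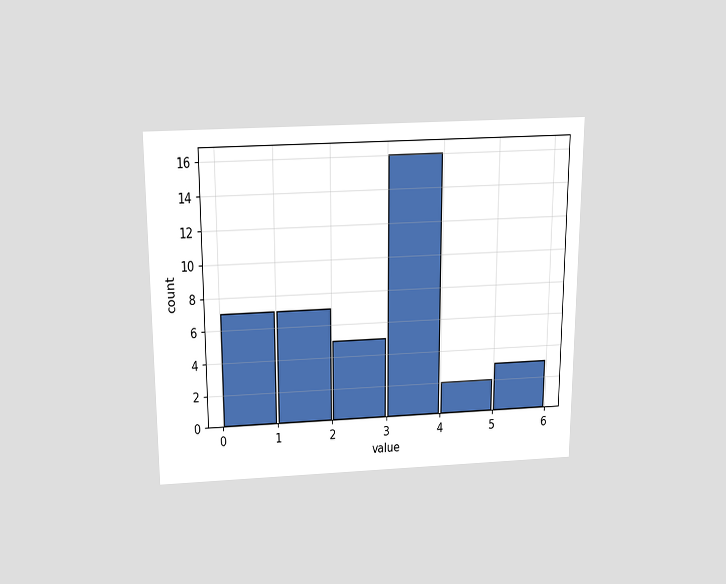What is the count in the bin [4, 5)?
2

The chart is viewed slightly from above. The [4, 5) bin has height 2.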